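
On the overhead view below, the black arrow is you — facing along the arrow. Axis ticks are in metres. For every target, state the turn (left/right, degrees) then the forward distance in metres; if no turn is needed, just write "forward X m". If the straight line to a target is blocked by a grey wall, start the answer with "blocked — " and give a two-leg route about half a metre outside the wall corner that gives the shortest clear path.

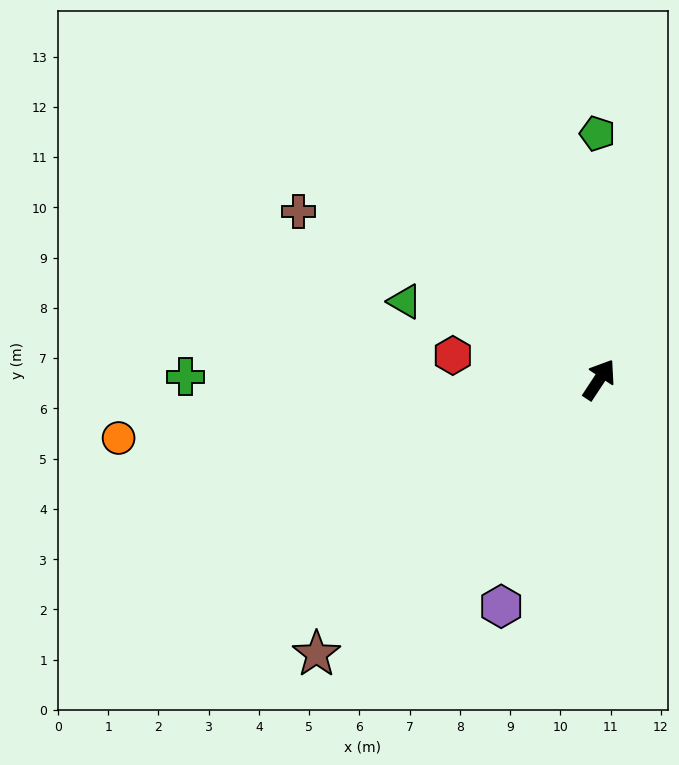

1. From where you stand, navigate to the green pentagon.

turn left 34°, forward 4.9 m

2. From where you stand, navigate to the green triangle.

turn left 101°, forward 4.2 m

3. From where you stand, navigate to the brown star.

turn left 168°, forward 7.8 m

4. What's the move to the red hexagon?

turn left 114°, forward 3.0 m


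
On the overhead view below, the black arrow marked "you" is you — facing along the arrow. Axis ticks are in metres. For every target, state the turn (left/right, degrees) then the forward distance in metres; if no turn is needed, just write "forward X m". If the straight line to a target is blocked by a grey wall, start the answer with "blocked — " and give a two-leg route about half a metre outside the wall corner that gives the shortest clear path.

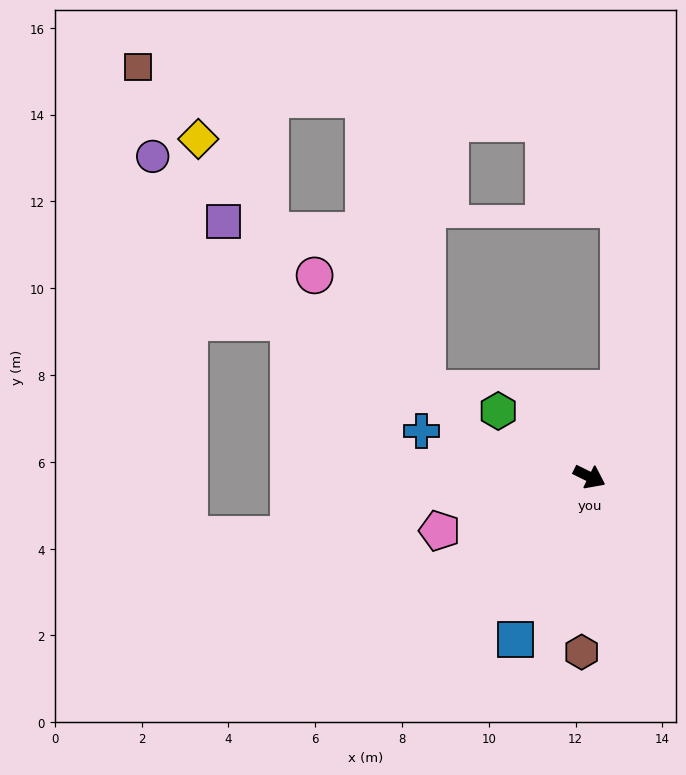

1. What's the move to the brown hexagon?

turn right 66°, forward 4.0 m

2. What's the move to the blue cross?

turn right 169°, forward 4.0 m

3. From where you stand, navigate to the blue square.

turn right 88°, forward 4.1 m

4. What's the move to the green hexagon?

turn left 170°, forward 2.6 m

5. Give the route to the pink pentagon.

turn right 134°, forward 3.7 m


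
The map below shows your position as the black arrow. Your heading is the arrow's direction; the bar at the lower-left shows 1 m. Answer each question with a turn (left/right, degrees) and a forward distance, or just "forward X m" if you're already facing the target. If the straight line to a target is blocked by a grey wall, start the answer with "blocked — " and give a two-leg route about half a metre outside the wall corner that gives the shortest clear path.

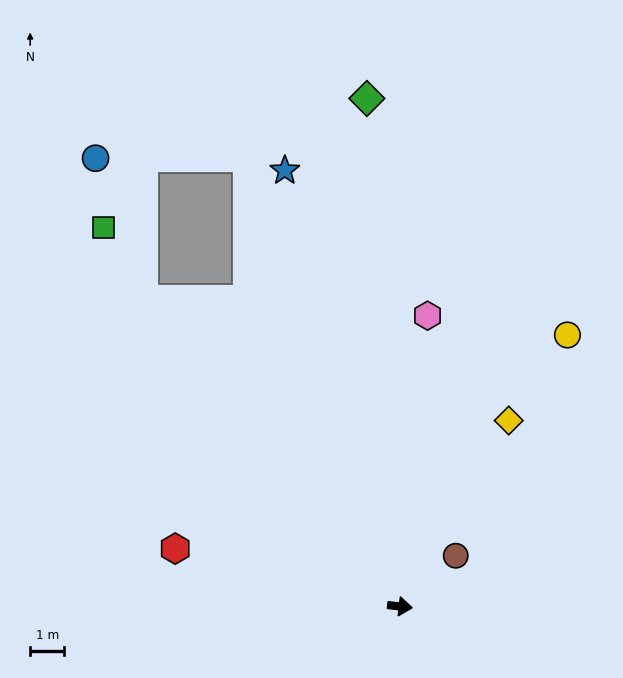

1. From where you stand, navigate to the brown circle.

turn left 49°, forward 2.2 m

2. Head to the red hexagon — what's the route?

turn left 172°, forward 6.8 m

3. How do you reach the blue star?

turn left 111°, forward 13.1 m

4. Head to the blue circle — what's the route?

blocked — turn left 115°, forward 13.8 m, then turn left 72°, forward 4.4 m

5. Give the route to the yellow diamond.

turn left 66°, forward 6.3 m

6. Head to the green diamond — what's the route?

turn left 100°, forward 14.8 m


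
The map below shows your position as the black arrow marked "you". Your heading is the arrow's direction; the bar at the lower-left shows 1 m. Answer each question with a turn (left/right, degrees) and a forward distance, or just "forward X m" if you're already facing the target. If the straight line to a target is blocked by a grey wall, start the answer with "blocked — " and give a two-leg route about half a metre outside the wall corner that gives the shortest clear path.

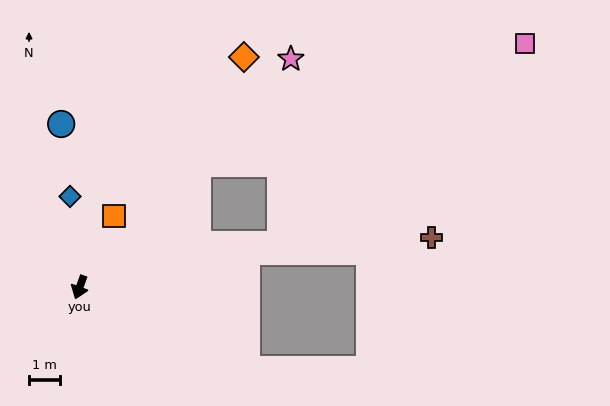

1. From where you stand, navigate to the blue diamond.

turn right 154°, forward 2.9 m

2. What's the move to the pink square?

blocked — turn left 156°, forward 5.5 m, then turn right 26°, forward 11.2 m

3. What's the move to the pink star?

turn left 157°, forward 10.0 m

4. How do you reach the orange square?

turn left 174°, forward 2.5 m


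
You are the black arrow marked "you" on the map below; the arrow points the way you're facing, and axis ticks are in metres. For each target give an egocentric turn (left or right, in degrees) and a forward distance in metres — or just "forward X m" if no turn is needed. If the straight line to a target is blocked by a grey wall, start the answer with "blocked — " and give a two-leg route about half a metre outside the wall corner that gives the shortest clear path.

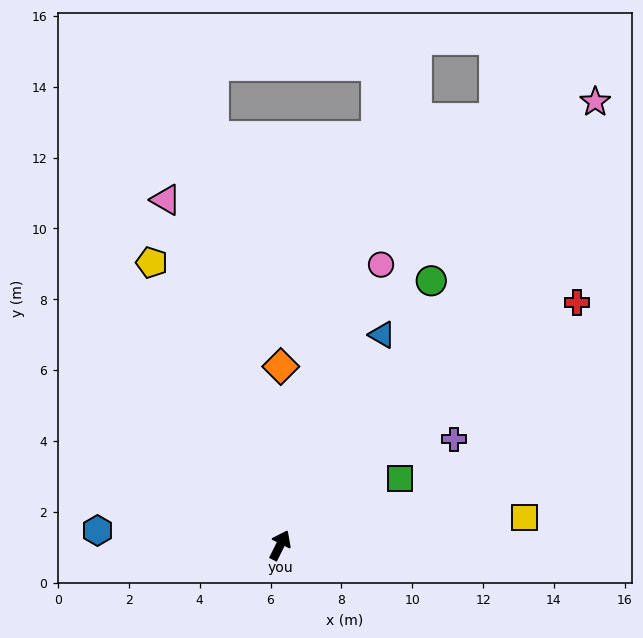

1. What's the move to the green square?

turn right 34°, forward 3.9 m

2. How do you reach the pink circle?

turn left 7°, forward 8.4 m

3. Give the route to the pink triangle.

turn left 45°, forward 10.3 m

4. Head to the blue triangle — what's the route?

forward 6.6 m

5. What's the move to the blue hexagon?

turn left 112°, forward 5.2 m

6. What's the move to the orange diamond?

turn left 26°, forward 5.0 m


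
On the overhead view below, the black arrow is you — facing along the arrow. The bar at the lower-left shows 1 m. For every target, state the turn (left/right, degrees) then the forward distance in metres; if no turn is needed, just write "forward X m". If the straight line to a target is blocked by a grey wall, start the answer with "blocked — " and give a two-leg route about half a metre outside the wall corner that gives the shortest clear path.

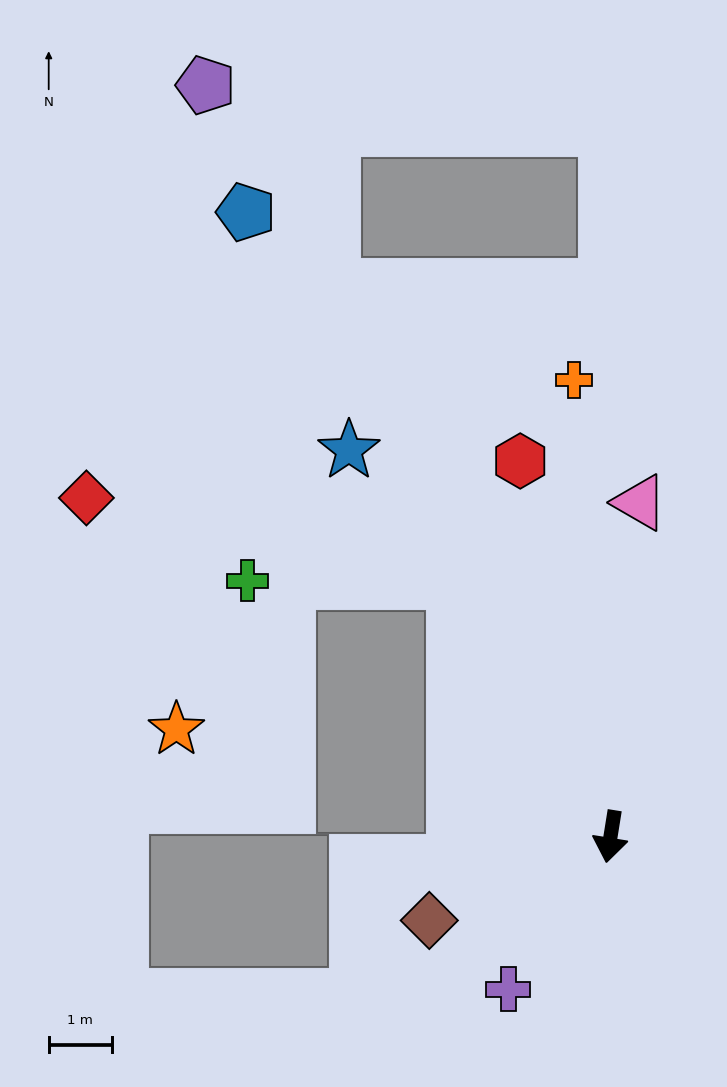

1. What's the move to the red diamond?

blocked — turn right 139°, forward 4.7 m, then turn left 45°, forward 5.9 m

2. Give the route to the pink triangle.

turn right 176°, forward 5.3 m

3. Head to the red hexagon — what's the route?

turn right 157°, forward 6.1 m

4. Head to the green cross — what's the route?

blocked — turn right 139°, forward 4.7 m, then turn left 58°, forward 3.2 m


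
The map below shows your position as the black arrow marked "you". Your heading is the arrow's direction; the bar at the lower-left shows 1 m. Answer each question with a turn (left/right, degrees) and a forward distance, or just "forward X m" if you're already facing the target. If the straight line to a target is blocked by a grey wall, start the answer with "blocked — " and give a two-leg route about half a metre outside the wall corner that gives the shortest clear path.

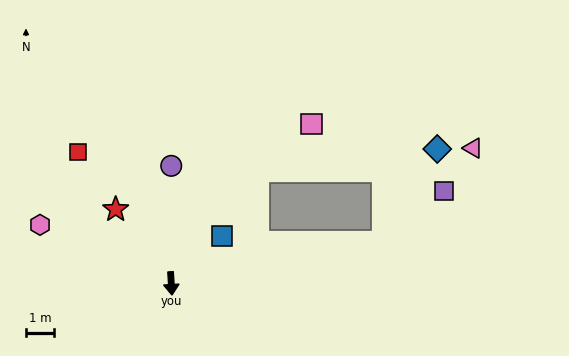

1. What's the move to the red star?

turn right 147°, forward 3.3 m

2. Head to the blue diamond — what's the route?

blocked — turn left 98°, forward 7.8 m, then turn left 49°, forward 3.9 m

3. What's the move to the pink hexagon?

turn right 117°, forward 5.2 m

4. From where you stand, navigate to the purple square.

blocked — turn left 98°, forward 7.8 m, then turn left 29°, forward 2.8 m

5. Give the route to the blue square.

turn left 130°, forward 2.5 m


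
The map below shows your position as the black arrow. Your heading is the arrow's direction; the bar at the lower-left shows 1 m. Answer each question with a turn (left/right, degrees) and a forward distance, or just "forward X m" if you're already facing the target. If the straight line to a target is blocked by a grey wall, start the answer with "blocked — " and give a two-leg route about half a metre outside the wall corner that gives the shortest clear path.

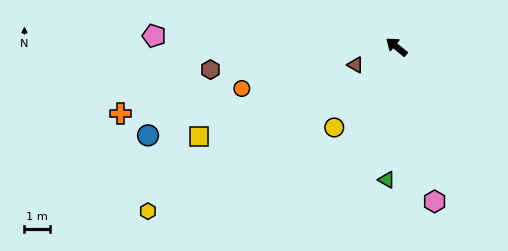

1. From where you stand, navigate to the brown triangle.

turn left 63°, forward 1.7 m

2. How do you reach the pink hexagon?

turn left 143°, forward 6.2 m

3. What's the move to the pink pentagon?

turn left 37°, forward 9.5 m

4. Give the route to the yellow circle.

turn left 91°, forward 4.0 m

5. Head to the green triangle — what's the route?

turn left 125°, forward 5.2 m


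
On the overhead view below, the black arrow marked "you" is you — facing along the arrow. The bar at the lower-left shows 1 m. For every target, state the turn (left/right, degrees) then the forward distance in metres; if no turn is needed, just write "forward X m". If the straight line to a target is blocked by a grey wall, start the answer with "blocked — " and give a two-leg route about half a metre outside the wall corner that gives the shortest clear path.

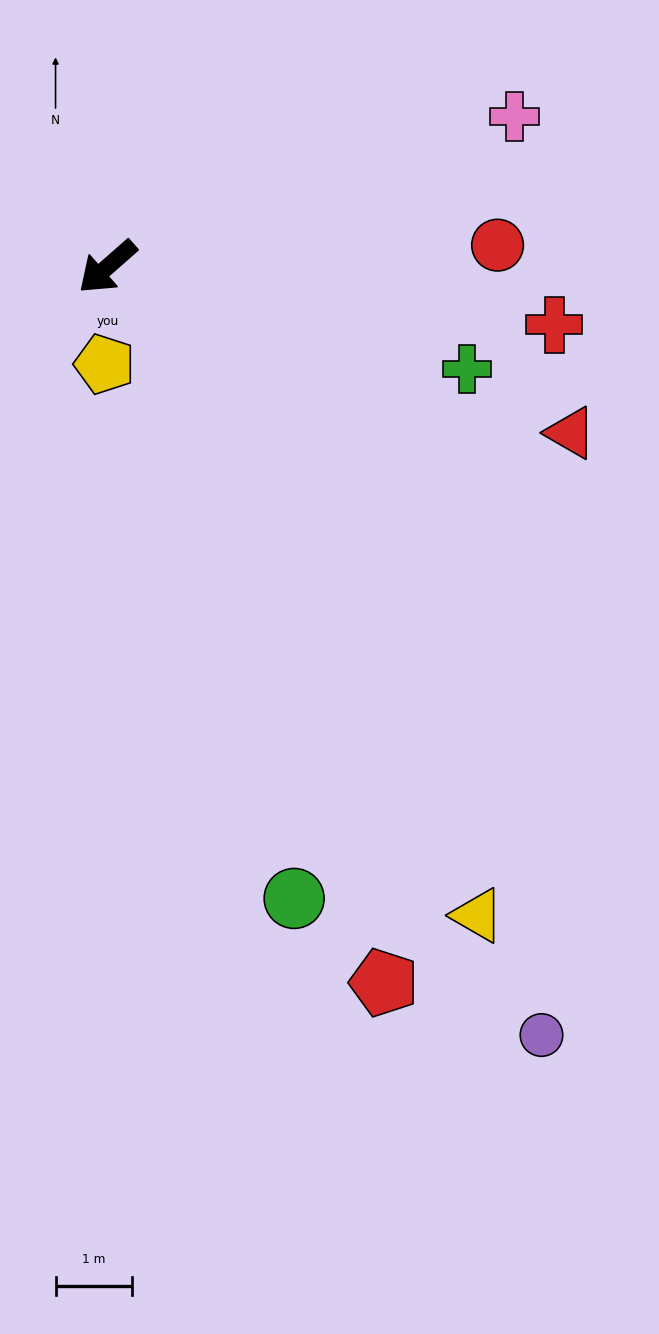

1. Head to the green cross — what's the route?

turn left 123°, forward 4.9 m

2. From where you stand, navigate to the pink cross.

turn left 159°, forward 5.7 m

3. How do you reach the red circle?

turn left 142°, forward 5.1 m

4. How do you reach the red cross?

turn left 131°, forward 5.9 m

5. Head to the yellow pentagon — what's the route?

turn left 47°, forward 1.3 m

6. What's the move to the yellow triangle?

turn left 78°, forward 9.8 m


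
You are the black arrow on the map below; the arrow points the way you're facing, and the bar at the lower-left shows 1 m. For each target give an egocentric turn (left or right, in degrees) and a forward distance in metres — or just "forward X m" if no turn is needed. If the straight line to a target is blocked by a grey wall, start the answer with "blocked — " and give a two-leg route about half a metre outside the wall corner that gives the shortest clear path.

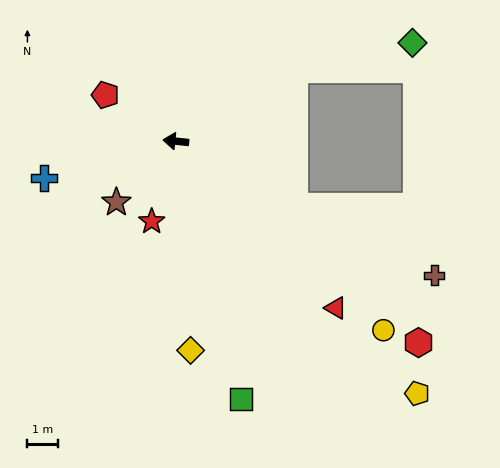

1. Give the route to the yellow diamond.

turn left 100°, forward 6.8 m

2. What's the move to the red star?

turn left 79°, forward 2.7 m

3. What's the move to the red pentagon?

turn right 27°, forward 2.7 m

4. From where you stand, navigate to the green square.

turn left 110°, forward 8.6 m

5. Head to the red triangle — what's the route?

turn left 140°, forward 7.5 m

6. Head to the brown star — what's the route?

turn left 52°, forward 2.8 m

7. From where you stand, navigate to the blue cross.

turn left 21°, forward 4.4 m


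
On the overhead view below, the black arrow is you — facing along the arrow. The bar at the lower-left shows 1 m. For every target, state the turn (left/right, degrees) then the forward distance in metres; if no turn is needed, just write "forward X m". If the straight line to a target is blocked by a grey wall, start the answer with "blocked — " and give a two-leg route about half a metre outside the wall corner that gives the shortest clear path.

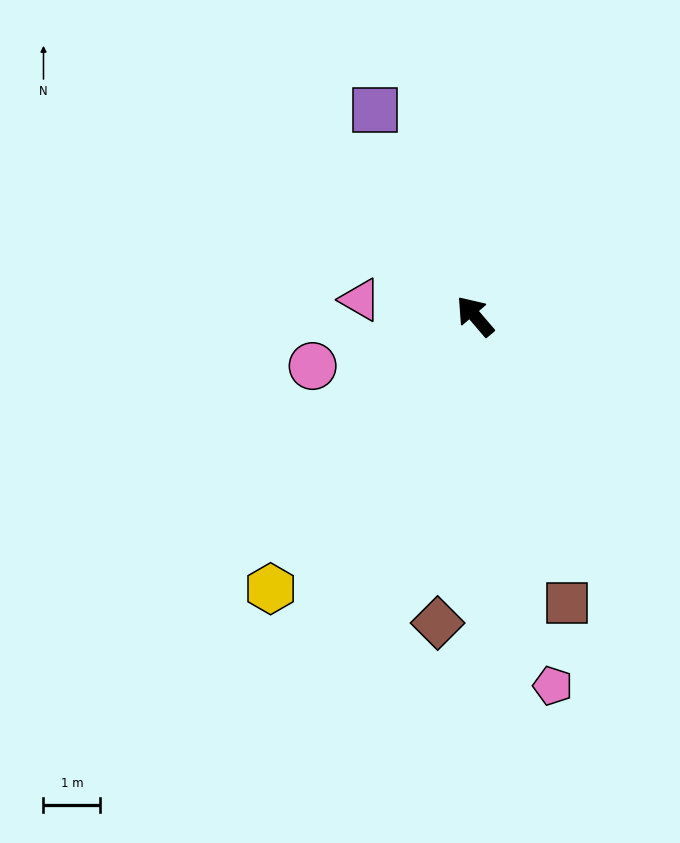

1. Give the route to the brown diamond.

turn left 133°, forward 5.4 m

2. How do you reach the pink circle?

turn left 67°, forward 3.0 m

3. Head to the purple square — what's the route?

turn right 15°, forward 4.0 m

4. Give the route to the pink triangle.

turn left 41°, forward 2.0 m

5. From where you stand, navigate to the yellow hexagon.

turn left 103°, forward 6.0 m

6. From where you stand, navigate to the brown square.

turn left 157°, forward 5.3 m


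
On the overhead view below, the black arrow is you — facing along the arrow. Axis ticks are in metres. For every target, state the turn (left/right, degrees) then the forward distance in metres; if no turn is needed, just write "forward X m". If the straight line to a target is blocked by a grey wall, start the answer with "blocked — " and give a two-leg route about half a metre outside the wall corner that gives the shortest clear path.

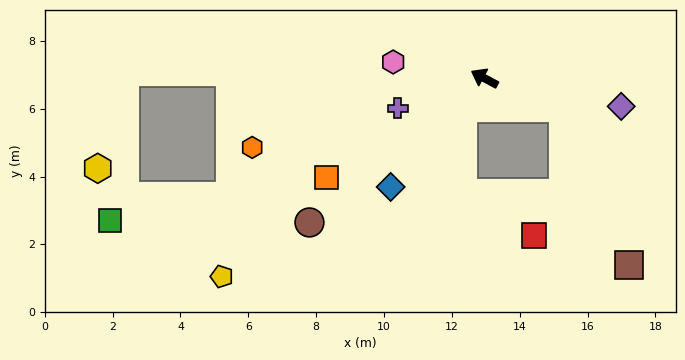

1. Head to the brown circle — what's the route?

turn left 68°, forward 6.7 m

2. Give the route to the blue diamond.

turn left 77°, forward 4.2 m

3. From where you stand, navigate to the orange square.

turn left 60°, forward 5.5 m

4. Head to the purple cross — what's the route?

turn left 47°, forward 2.7 m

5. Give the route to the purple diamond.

turn right 163°, forward 4.1 m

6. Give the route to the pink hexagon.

turn left 18°, forward 2.7 m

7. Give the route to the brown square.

blocked — turn right 172°, forward 2.5 m, then turn right 47°, forward 5.0 m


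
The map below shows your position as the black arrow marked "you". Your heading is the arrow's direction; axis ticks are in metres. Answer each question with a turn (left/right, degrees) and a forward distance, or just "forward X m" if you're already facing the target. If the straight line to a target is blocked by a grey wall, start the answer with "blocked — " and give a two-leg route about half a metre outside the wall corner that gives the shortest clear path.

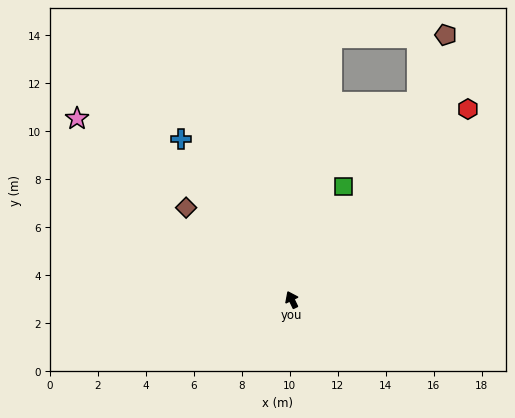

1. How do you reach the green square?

turn right 50°, forward 5.2 m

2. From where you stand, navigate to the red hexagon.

turn right 69°, forward 10.8 m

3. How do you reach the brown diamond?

turn left 23°, forward 5.8 m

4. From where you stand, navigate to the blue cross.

turn left 9°, forward 8.1 m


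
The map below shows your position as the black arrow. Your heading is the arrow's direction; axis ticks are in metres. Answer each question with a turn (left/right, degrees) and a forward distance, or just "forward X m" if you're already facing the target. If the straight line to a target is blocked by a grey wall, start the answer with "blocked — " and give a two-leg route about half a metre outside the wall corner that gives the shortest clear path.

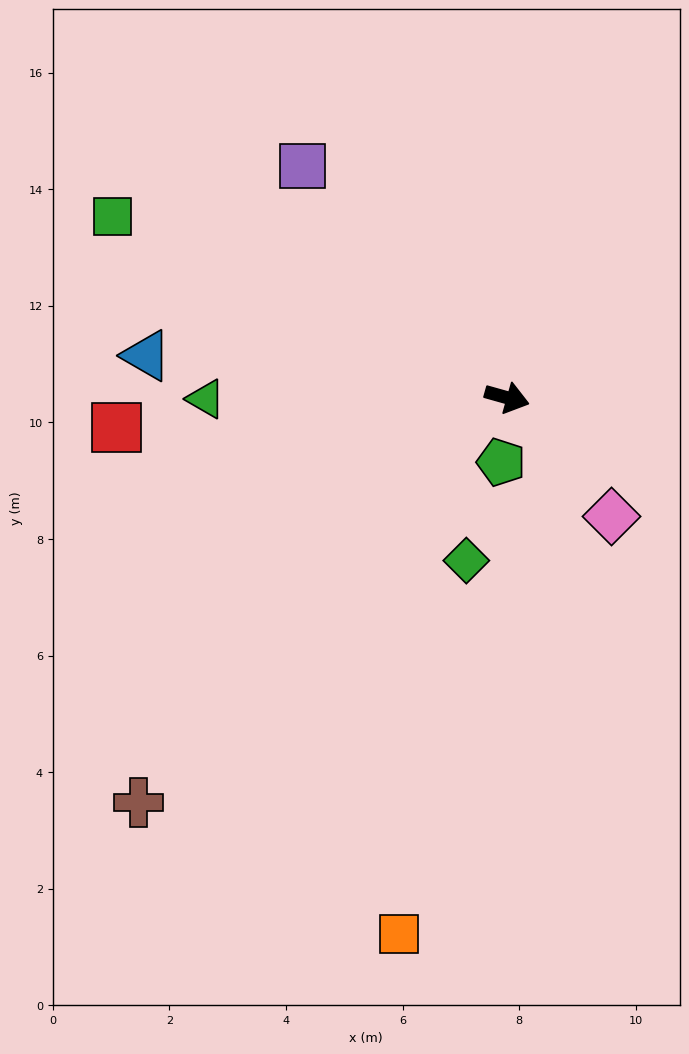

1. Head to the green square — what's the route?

turn left 171°, forward 7.4 m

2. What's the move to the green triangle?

turn right 164°, forward 5.2 m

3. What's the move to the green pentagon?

turn right 80°, forward 1.1 m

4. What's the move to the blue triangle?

turn right 171°, forward 6.2 m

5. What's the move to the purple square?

turn left 147°, forward 5.3 m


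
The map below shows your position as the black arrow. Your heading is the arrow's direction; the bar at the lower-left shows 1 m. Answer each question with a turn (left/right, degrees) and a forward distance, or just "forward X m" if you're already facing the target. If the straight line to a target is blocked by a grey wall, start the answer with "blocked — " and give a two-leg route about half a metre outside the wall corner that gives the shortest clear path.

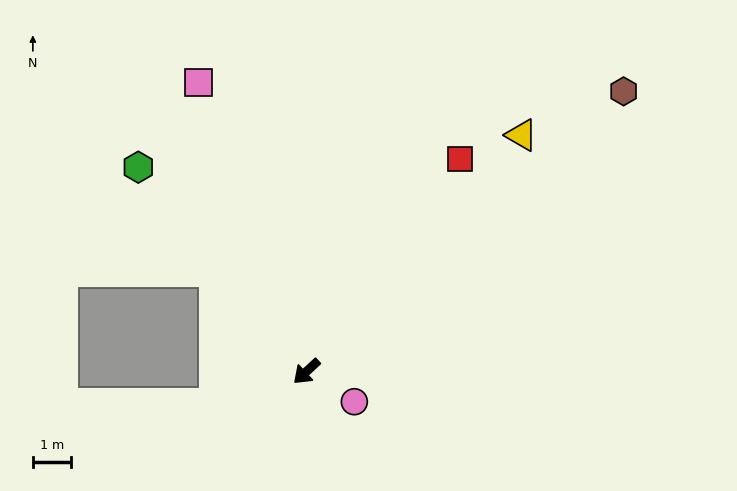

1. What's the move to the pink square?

turn right 112°, forward 8.1 m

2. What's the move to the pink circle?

turn left 105°, forward 1.5 m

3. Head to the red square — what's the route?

turn right 169°, forward 6.9 m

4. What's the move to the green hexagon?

turn right 93°, forward 7.0 m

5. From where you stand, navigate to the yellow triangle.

turn right 175°, forward 8.4 m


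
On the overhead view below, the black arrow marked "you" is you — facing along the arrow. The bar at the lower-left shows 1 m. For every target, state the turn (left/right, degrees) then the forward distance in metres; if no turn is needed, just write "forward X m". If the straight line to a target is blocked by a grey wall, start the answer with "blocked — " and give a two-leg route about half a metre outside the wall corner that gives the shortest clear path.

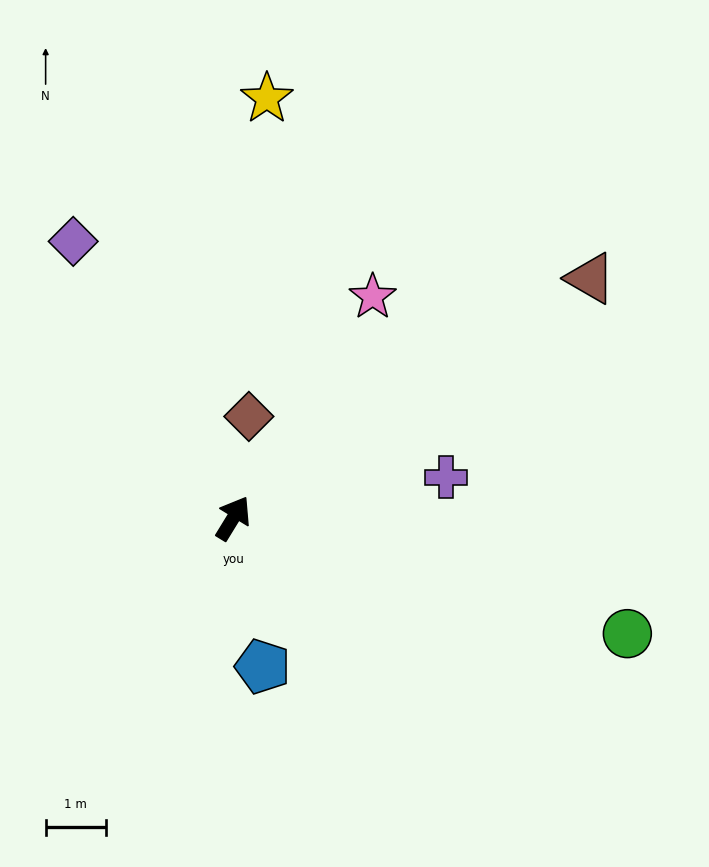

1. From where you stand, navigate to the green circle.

turn right 75°, forward 6.8 m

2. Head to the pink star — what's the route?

forward 4.3 m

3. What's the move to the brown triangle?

turn right 25°, forward 7.1 m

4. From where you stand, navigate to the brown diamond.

turn left 23°, forward 1.7 m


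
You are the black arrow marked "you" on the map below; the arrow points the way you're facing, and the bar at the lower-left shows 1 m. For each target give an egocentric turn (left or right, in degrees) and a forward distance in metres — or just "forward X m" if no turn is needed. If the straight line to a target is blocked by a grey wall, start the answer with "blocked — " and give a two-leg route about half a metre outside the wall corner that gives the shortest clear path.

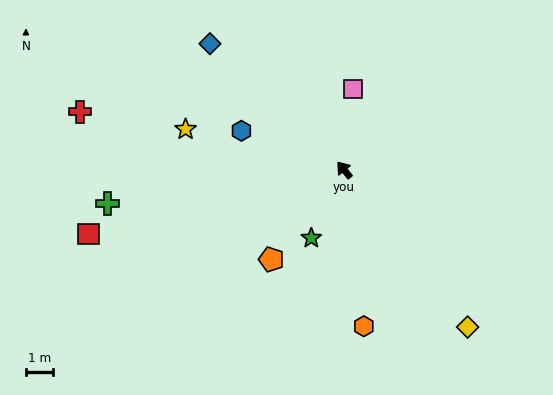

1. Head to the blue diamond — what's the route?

turn left 7°, forward 6.8 m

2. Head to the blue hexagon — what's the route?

turn left 30°, forward 4.1 m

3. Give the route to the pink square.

turn right 46°, forward 3.0 m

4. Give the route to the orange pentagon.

turn left 101°, forward 4.3 m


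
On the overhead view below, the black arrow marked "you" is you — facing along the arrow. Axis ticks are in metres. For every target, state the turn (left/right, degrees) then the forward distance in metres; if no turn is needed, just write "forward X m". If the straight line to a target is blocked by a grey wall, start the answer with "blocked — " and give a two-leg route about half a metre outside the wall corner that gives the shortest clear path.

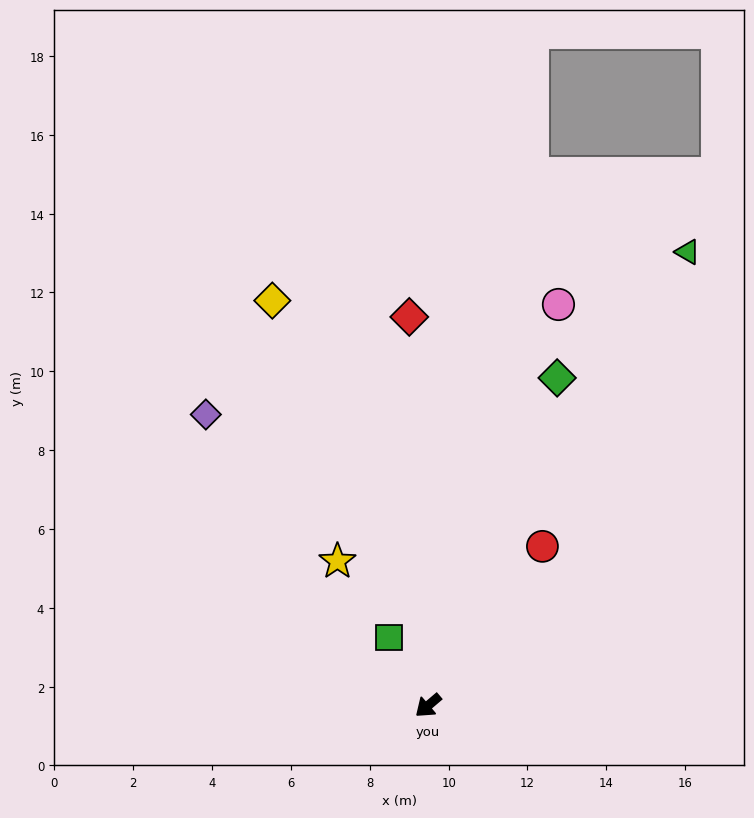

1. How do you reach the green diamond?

turn right 152°, forward 8.9 m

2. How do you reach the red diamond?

turn right 128°, forward 9.9 m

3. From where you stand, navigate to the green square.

turn right 101°, forward 2.0 m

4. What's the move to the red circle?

turn right 166°, forward 5.0 m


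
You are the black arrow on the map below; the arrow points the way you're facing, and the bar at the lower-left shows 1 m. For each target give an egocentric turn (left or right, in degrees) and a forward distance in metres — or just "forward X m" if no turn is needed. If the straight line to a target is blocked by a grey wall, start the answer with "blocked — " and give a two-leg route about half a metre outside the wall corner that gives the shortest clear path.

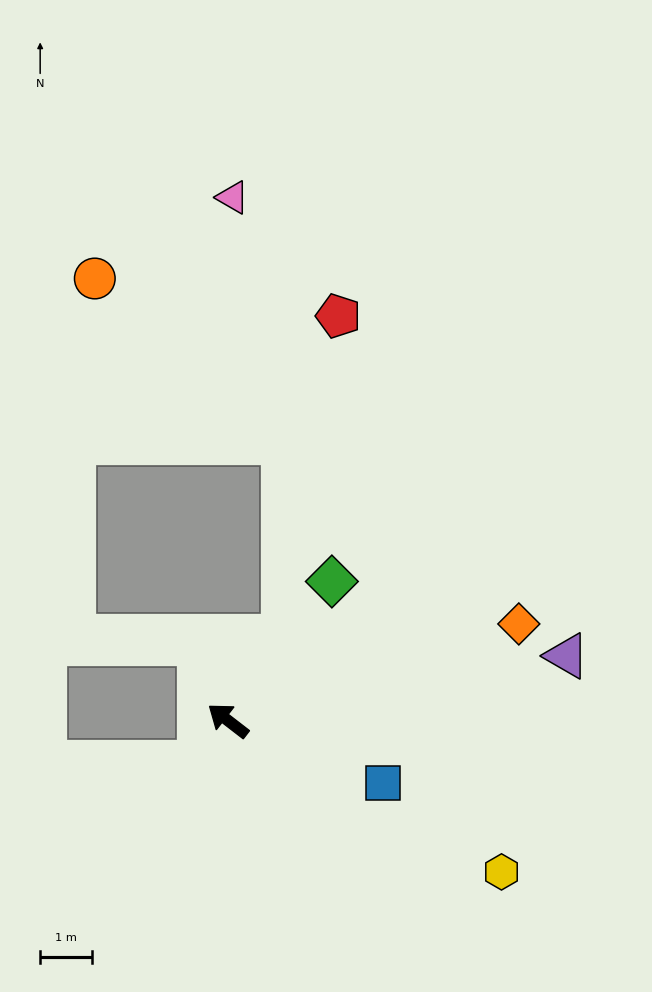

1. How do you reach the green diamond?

turn right 89°, forward 3.3 m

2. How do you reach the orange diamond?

turn right 124°, forward 5.9 m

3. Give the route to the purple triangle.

turn right 132°, forward 6.7 m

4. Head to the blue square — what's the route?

turn right 164°, forward 3.2 m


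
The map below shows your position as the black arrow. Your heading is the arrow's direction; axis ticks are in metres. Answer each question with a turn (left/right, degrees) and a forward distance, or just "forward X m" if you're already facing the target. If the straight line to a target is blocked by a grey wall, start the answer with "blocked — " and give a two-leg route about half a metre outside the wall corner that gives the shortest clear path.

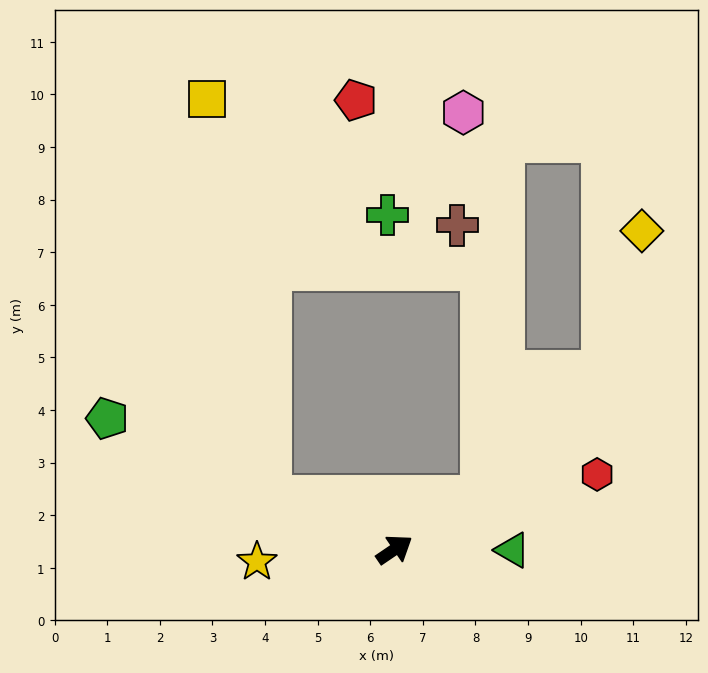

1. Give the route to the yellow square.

blocked — turn left 123°, forward 2.6 m, then turn right 58°, forward 7.7 m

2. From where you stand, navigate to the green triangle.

turn right 35°, forward 2.2 m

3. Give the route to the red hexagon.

turn right 14°, forward 4.1 m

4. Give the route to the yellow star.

turn left 151°, forward 2.6 m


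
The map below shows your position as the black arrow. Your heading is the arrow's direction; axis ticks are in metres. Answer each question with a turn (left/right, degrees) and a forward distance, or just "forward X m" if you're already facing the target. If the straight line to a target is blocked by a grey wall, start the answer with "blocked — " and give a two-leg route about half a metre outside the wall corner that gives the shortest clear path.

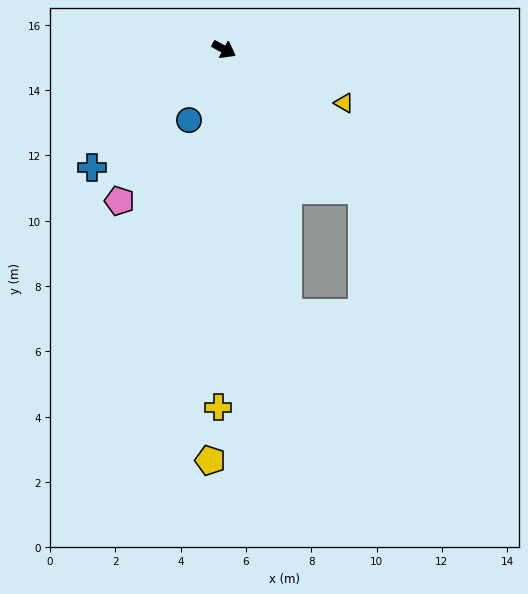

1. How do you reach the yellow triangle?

turn left 5°, forward 4.0 m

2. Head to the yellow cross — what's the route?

turn right 62°, forward 11.0 m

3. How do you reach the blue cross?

turn right 110°, forward 5.4 m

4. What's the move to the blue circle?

turn right 88°, forward 2.4 m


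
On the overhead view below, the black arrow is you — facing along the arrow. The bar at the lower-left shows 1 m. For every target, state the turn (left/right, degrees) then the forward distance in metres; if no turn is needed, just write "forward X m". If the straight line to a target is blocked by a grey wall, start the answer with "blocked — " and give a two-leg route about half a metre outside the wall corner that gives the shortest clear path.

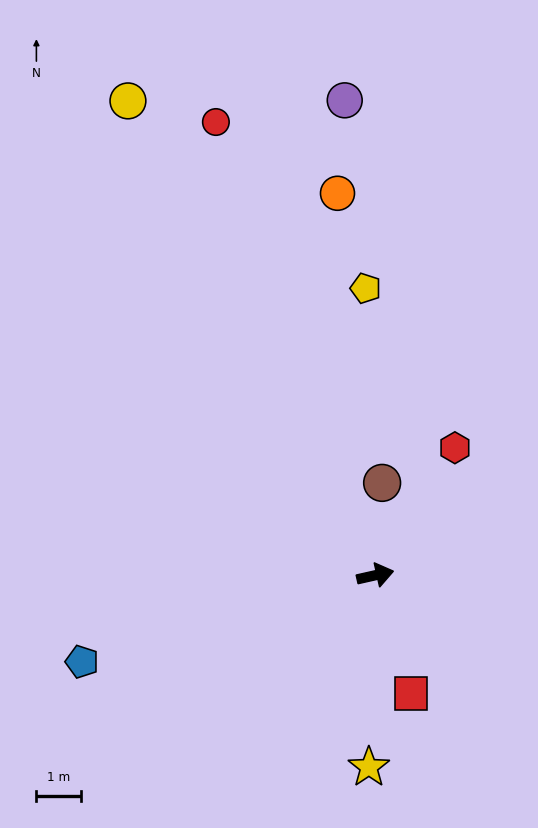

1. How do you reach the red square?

turn right 86°, forward 2.8 m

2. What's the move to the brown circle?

turn left 73°, forward 2.1 m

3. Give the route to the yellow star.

turn right 105°, forward 4.3 m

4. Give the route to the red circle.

turn left 97°, forward 10.8 m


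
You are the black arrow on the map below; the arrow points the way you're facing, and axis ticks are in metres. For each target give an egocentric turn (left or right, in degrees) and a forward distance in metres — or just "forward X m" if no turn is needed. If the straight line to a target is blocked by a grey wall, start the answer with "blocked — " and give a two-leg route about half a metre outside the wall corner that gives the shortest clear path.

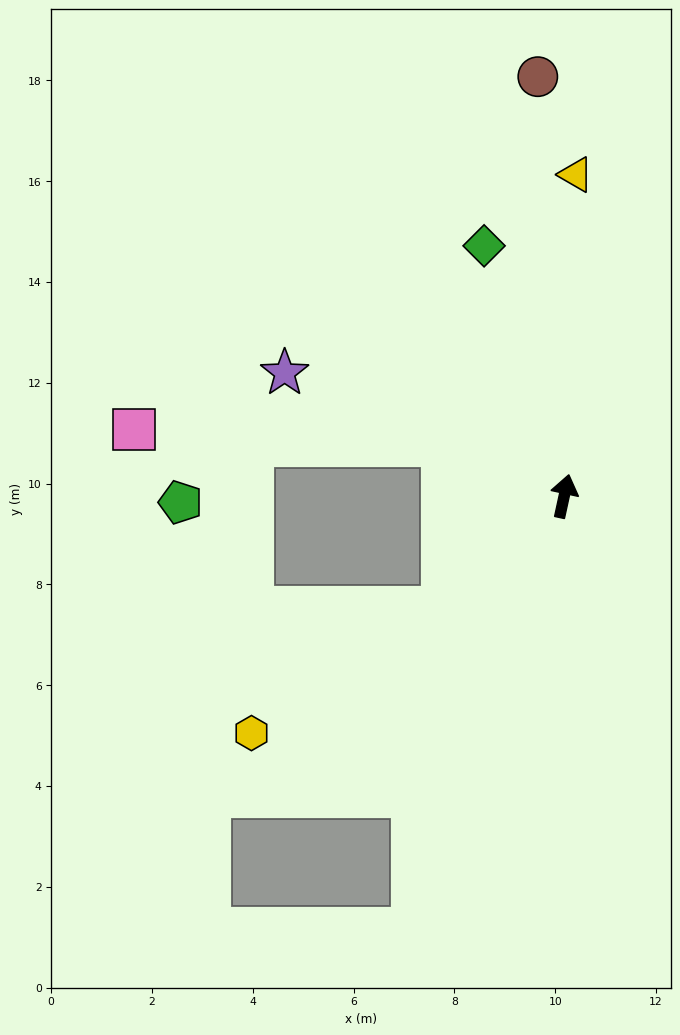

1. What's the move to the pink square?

blocked — turn left 80°, forward 2.6 m, then turn left 19°, forward 6.1 m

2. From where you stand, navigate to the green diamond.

turn left 30°, forward 5.2 m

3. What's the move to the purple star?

turn left 79°, forward 6.1 m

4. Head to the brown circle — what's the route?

turn left 16°, forward 8.3 m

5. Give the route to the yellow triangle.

turn left 10°, forward 6.4 m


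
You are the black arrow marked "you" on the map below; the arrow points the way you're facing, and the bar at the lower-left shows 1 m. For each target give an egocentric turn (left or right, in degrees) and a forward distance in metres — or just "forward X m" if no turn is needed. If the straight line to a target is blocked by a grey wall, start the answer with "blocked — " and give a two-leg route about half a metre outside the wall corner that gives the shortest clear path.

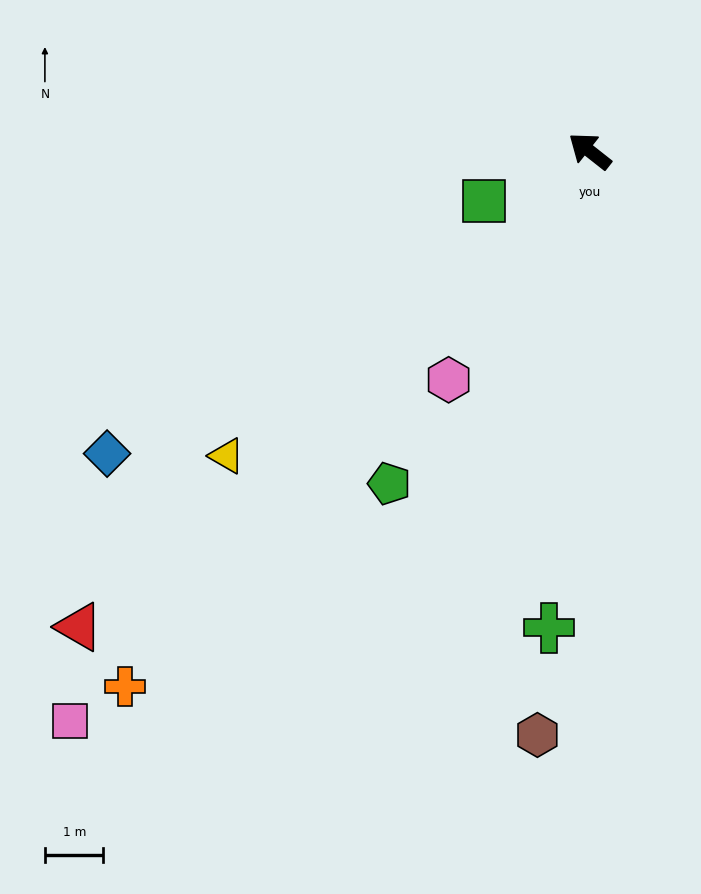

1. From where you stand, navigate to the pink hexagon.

turn left 97°, forward 4.6 m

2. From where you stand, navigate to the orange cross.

turn left 87°, forward 12.1 m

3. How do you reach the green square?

turn left 64°, forward 2.0 m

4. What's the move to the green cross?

turn left 123°, forward 8.2 m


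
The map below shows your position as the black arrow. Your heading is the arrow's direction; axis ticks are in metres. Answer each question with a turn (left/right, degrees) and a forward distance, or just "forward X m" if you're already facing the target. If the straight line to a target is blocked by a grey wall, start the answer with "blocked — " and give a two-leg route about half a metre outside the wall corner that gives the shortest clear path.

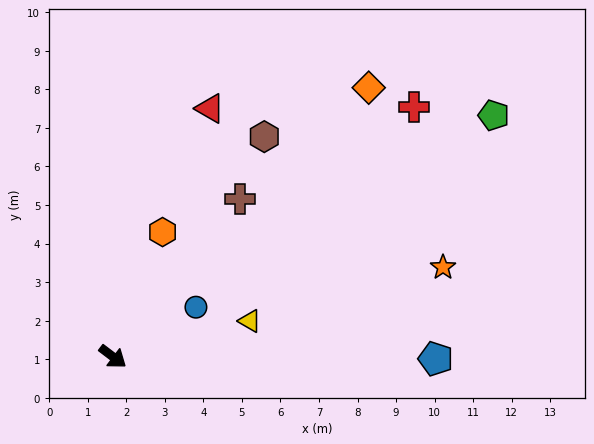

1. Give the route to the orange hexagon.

turn left 105°, forward 3.5 m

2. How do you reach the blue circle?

turn left 68°, forward 2.5 m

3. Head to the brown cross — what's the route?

turn left 88°, forward 5.3 m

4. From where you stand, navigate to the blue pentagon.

turn left 37°, forward 8.4 m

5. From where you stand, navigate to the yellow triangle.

turn left 52°, forward 3.7 m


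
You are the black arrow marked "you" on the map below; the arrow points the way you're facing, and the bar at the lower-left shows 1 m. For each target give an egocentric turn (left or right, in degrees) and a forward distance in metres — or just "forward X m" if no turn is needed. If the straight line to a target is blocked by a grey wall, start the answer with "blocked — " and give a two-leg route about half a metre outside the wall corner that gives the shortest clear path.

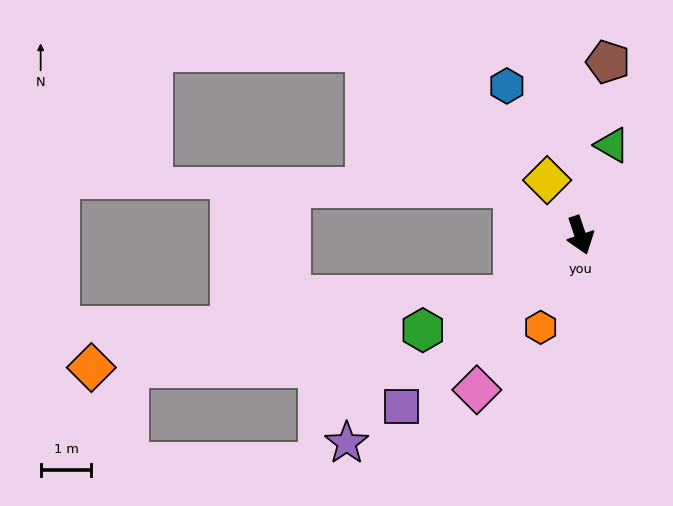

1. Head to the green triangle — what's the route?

turn left 142°, forward 1.9 m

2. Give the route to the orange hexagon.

turn right 42°, forward 2.0 m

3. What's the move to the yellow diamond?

turn right 168°, forward 1.3 m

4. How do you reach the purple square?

turn right 65°, forward 4.9 m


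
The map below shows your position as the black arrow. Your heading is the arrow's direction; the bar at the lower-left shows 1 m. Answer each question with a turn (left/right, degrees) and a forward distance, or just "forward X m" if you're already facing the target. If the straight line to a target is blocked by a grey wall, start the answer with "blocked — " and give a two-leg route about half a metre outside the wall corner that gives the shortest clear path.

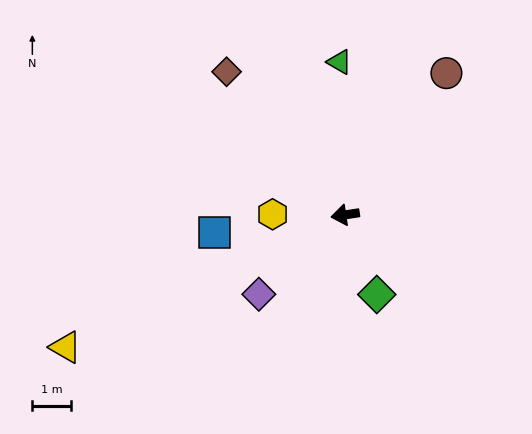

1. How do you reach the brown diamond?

turn right 59°, forward 4.8 m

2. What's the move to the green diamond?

turn left 103°, forward 2.2 m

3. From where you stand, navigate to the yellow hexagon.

turn right 9°, forward 1.9 m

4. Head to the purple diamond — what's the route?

turn left 34°, forward 3.0 m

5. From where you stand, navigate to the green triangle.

turn right 97°, forward 3.9 m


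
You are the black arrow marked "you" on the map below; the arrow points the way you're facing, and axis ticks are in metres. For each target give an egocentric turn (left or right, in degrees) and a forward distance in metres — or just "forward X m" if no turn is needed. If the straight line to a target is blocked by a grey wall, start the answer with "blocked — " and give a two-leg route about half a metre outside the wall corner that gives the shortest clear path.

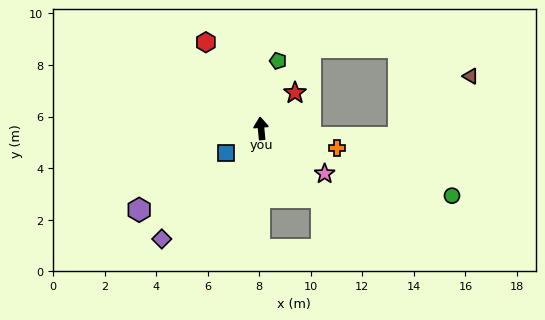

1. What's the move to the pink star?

turn right 131°, forward 3.0 m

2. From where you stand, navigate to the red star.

turn right 49°, forward 1.9 m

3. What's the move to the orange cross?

turn right 110°, forward 3.0 m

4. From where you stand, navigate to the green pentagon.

turn right 19°, forward 2.7 m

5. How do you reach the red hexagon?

turn left 27°, forward 4.0 m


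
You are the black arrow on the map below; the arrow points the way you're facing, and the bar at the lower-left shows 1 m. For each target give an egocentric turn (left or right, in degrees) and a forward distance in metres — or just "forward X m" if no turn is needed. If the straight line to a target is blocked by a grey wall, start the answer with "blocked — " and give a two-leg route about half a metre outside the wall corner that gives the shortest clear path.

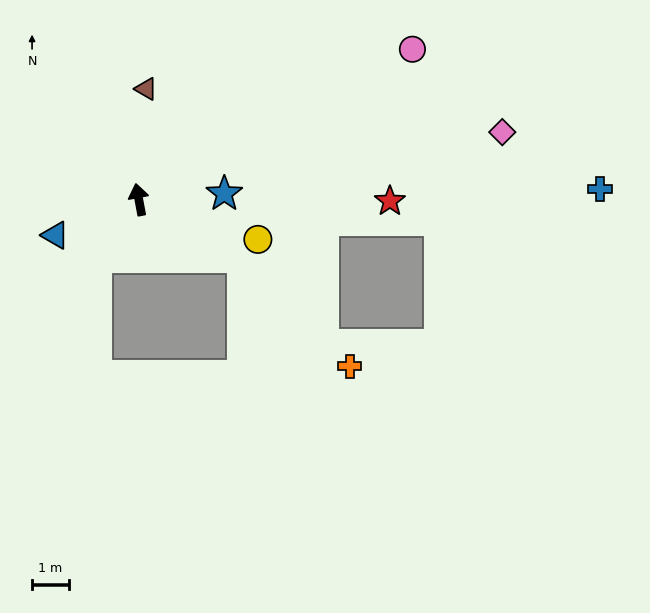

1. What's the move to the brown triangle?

turn right 14°, forward 3.0 m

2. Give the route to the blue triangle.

turn left 103°, forward 2.5 m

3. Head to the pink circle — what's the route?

turn right 72°, forward 8.5 m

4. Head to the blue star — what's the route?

turn right 97°, forward 2.3 m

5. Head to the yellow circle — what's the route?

turn right 119°, forward 3.4 m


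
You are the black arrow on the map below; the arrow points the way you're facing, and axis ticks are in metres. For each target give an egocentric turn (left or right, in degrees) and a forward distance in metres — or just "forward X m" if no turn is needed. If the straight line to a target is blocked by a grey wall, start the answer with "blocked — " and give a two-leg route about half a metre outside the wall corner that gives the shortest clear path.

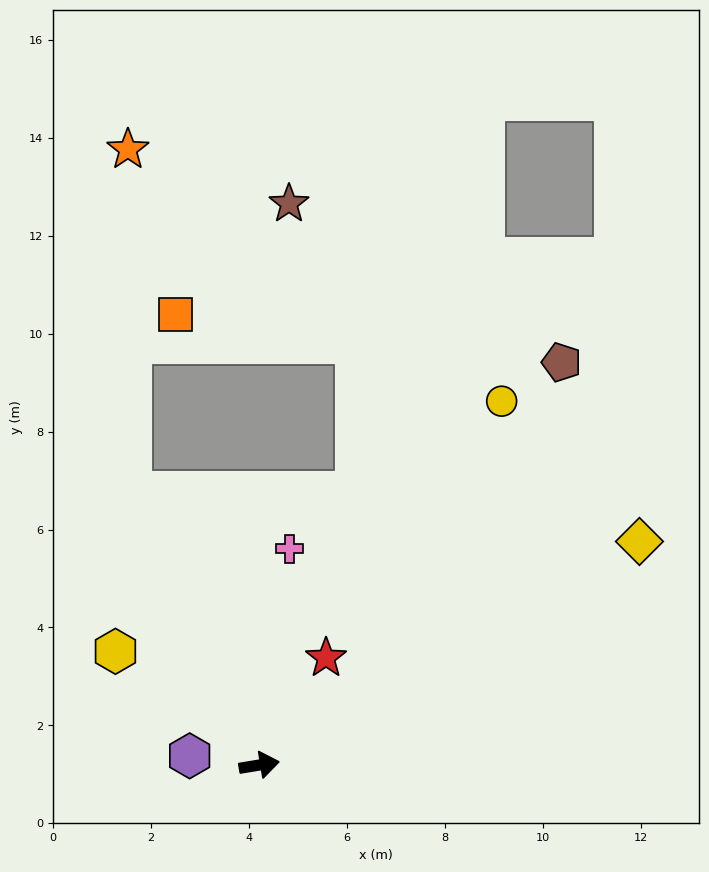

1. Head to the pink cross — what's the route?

turn left 73°, forward 4.5 m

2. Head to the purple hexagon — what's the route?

turn left 163°, forward 1.4 m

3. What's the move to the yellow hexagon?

turn left 132°, forward 3.7 m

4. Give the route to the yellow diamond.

turn left 21°, forward 9.0 m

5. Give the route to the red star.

turn left 49°, forward 2.6 m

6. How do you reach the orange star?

blocked — turn left 106°, forward 6.2 m, then turn right 25°, forward 7.0 m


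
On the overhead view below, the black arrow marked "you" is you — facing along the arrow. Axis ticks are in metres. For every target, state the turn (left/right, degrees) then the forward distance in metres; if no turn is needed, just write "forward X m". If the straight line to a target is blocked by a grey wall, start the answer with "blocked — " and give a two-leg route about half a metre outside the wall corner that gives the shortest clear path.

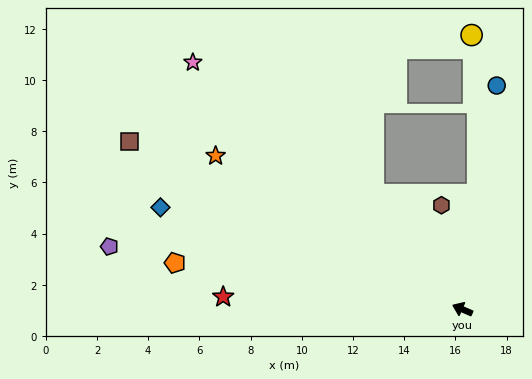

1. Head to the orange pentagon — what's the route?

turn left 14°, forward 11.4 m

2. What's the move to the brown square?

turn right 3°, forward 14.6 m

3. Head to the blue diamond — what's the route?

turn left 5°, forward 12.4 m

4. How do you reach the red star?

turn left 20°, forward 9.4 m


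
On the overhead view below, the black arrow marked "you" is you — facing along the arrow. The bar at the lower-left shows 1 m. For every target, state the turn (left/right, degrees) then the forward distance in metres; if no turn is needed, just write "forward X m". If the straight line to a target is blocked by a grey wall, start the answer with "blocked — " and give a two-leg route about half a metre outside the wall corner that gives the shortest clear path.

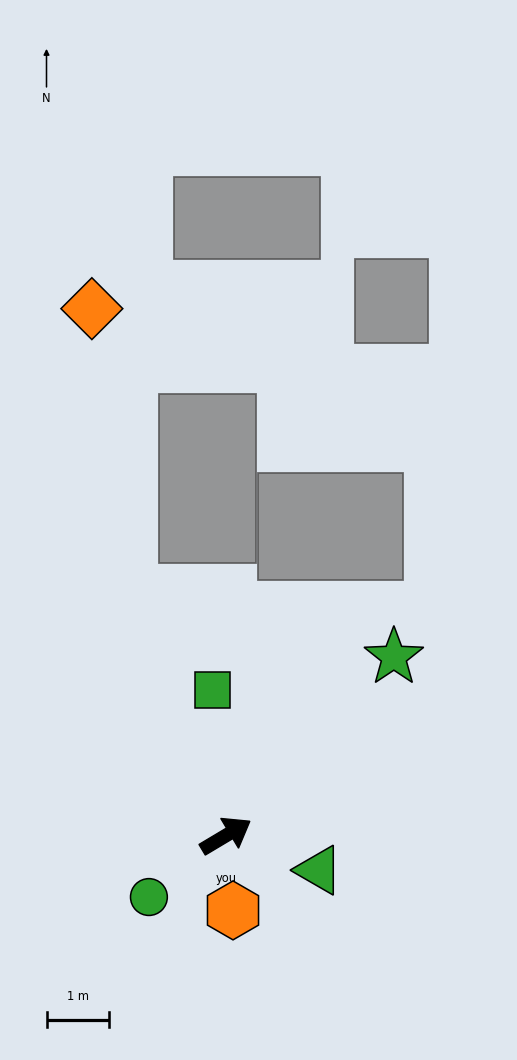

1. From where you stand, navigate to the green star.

turn left 16°, forward 3.9 m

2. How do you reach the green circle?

turn right 172°, forward 1.6 m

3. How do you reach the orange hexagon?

turn right 116°, forward 1.2 m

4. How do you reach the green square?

turn left 64°, forward 2.4 m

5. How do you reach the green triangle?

turn right 51°, forward 1.6 m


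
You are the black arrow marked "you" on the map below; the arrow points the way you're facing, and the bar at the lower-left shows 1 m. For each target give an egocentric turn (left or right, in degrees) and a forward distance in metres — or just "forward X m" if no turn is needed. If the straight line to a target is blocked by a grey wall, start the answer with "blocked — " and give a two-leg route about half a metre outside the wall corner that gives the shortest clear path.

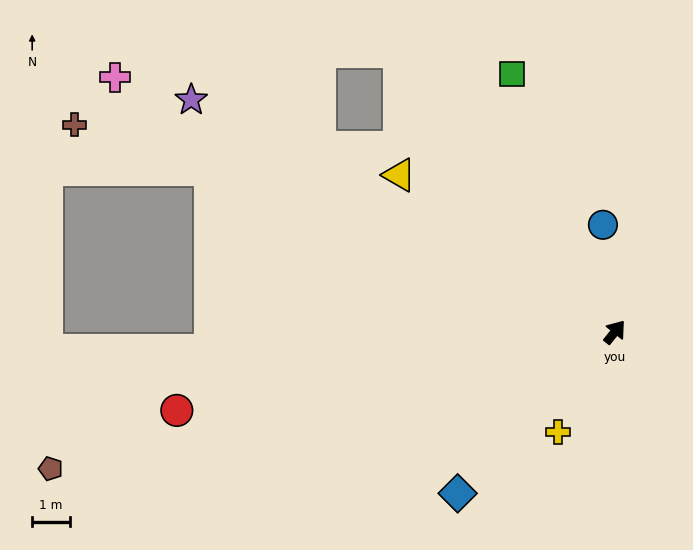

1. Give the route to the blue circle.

turn left 45°, forward 2.9 m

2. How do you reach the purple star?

turn left 100°, forward 12.9 m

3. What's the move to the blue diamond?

turn left 174°, forward 6.0 m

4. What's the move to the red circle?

turn left 139°, forward 11.9 m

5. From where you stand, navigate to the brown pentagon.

turn left 142°, forward 15.5 m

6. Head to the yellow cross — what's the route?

turn right 171°, forward 3.1 m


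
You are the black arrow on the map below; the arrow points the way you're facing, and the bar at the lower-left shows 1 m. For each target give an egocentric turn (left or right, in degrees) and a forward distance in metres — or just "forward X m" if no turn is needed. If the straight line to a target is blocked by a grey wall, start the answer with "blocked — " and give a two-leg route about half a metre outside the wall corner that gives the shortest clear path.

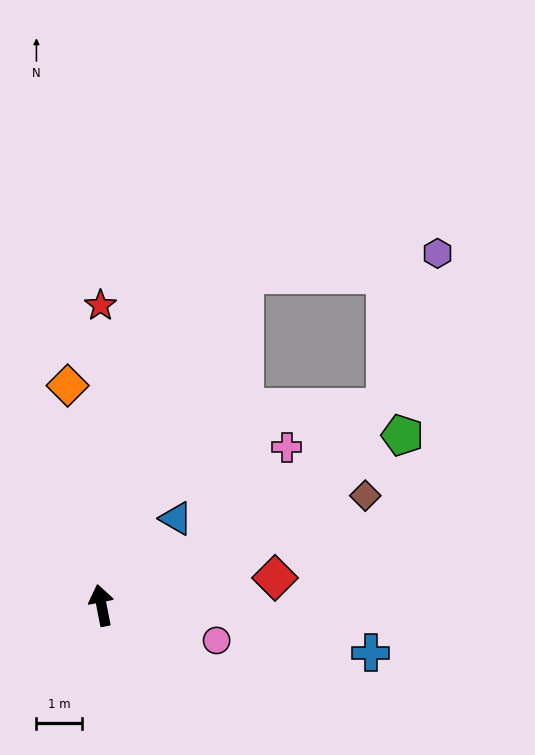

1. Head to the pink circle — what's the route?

turn right 118°, forward 2.7 m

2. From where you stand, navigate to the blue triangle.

turn right 52°, forward 2.5 m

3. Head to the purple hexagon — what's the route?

blocked — turn right 66°, forward 7.7 m, then turn left 36°, forward 3.6 m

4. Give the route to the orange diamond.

turn right 2°, forward 4.9 m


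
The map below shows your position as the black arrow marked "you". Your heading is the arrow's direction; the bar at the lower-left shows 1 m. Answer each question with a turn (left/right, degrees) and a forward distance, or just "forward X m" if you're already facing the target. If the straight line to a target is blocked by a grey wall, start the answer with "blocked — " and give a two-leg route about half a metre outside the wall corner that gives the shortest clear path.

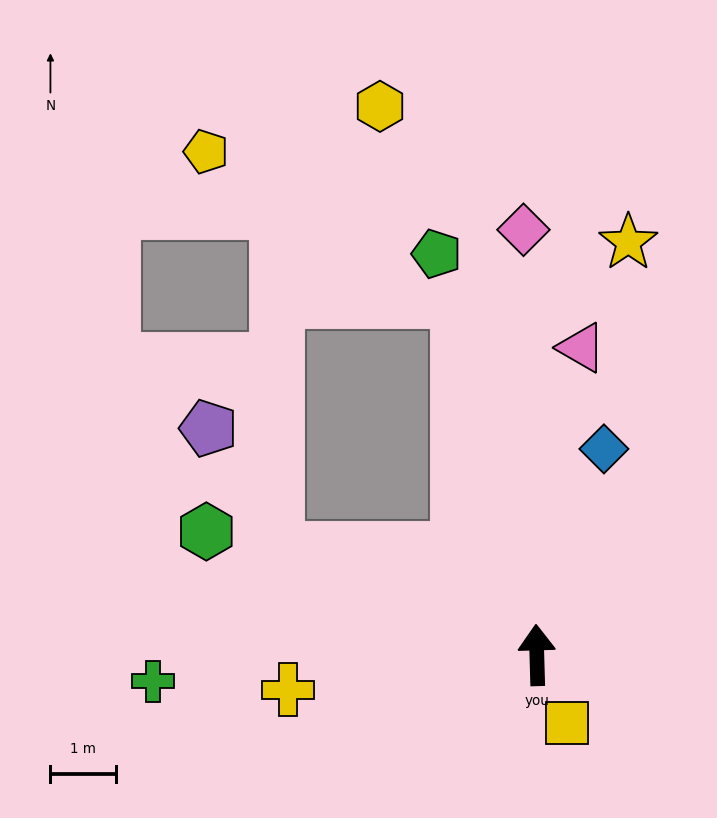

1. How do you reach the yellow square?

turn right 158°, forward 1.1 m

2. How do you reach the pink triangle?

turn right 10°, forward 4.7 m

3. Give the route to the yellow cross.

turn left 96°, forward 3.8 m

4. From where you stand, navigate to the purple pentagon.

blocked — turn left 66°, forward 4.3 m, then turn right 38°, forward 2.1 m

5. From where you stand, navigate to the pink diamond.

forward 6.4 m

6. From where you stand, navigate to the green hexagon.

turn left 68°, forward 5.3 m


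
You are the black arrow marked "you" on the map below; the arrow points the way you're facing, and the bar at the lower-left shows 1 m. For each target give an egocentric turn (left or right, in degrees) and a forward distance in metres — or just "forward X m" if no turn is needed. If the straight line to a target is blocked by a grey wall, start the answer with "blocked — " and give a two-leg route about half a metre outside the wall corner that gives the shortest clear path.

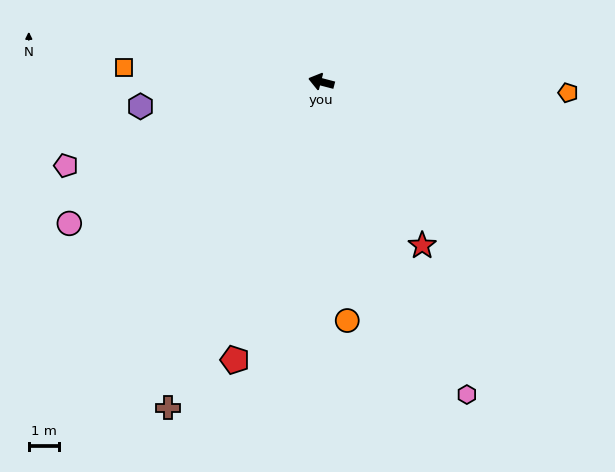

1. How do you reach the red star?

turn left 136°, forward 6.4 m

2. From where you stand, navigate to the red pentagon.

turn left 87°, forward 9.7 m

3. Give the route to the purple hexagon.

turn left 22°, forward 6.1 m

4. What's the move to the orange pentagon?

turn right 168°, forward 8.2 m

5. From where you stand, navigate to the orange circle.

turn left 111°, forward 8.0 m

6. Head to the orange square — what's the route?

turn left 11°, forward 6.6 m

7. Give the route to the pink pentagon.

turn left 33°, forward 8.9 m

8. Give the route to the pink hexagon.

turn left 130°, forward 11.5 m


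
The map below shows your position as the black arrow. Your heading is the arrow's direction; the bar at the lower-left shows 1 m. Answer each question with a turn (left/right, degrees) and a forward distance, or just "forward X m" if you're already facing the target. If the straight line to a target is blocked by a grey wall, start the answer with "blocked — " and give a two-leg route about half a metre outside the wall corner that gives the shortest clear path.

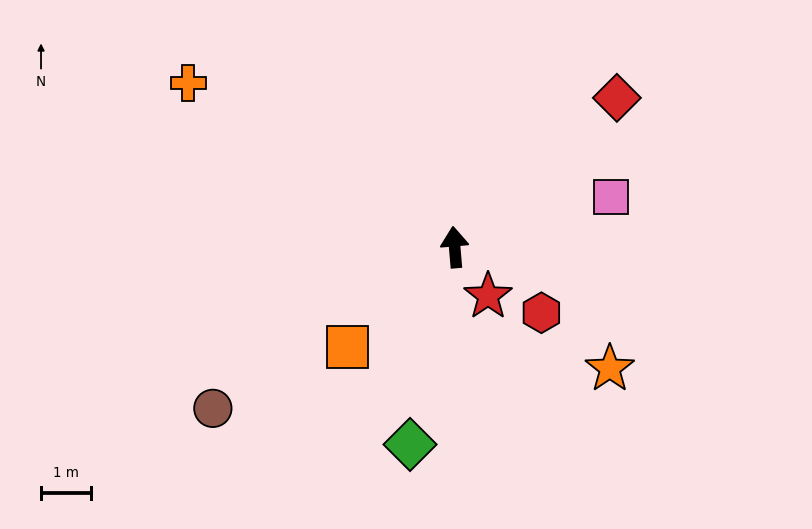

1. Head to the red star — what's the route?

turn right 151°, forward 1.2 m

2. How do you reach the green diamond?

turn left 162°, forward 4.0 m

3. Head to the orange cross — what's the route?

turn left 53°, forward 6.2 m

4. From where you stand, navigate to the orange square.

turn left 128°, forward 2.9 m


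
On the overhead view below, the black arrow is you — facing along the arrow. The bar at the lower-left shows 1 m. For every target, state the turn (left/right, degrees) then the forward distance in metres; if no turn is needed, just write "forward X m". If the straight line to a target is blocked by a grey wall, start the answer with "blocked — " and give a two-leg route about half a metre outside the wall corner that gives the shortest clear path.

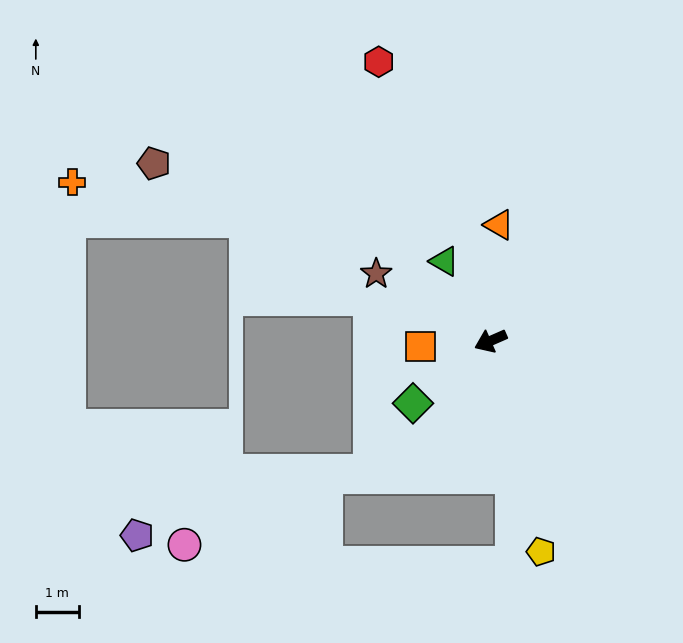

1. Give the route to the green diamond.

turn left 15°, forward 2.3 m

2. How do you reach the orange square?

turn right 19°, forward 1.6 m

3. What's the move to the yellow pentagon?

turn left 80°, forward 5.0 m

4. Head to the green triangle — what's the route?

turn right 83°, forward 2.1 m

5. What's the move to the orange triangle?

turn right 118°, forward 2.7 m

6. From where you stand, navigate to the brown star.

turn right 54°, forward 3.1 m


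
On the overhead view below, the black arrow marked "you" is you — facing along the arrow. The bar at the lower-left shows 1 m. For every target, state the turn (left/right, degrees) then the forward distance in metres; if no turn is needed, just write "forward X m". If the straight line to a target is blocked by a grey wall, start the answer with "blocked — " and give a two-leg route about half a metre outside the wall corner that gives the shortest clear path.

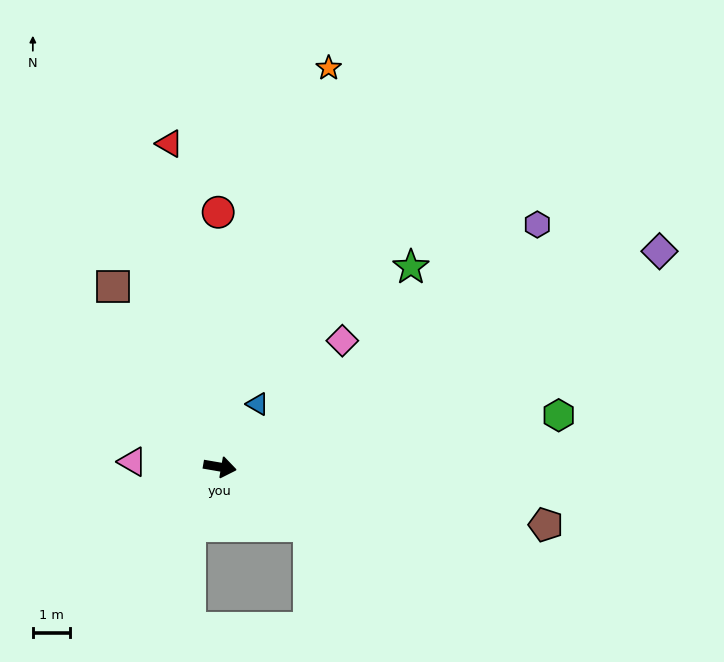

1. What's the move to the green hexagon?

turn left 18°, forward 9.1 m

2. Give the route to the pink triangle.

turn right 174°, forward 2.3 m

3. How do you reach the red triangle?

turn left 109°, forward 8.7 m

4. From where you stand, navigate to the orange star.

turn left 84°, forward 11.0 m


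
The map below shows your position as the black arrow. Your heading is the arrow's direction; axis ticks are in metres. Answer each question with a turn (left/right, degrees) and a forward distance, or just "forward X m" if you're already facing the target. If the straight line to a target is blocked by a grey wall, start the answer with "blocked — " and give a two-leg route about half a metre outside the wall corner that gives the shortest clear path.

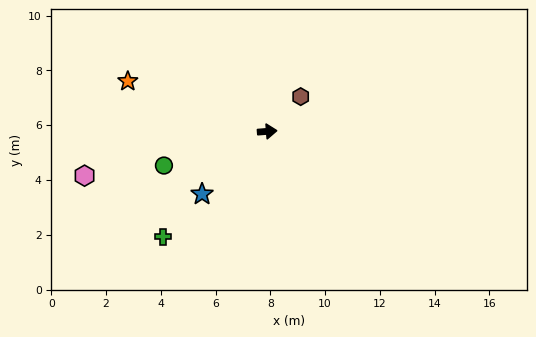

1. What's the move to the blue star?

turn right 140°, forward 3.3 m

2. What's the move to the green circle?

turn right 166°, forward 4.0 m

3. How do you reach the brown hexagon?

turn left 42°, forward 1.8 m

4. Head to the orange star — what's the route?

turn left 156°, forward 5.4 m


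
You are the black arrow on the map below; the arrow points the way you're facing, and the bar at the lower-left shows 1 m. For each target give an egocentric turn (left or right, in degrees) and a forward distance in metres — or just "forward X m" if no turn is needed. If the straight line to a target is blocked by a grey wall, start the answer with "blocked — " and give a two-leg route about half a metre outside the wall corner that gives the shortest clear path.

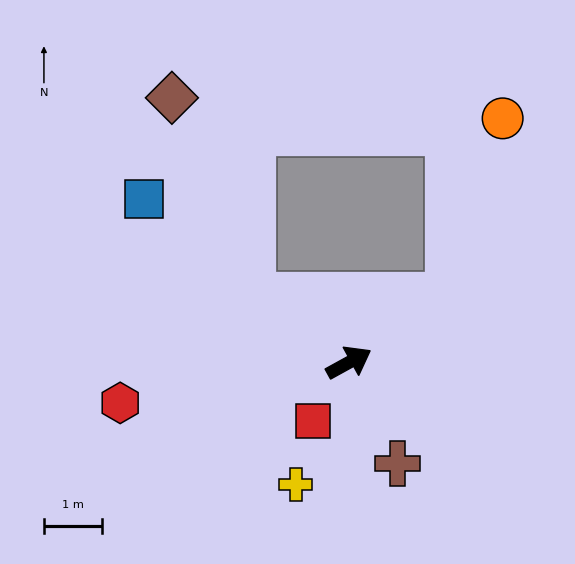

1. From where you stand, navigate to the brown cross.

turn right 93°, forward 1.9 m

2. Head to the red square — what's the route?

turn right 150°, forward 1.2 m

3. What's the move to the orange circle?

blocked — turn left 4°, forward 2.1 m, then turn left 41°, forward 3.2 m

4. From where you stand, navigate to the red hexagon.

turn left 161°, forward 4.0 m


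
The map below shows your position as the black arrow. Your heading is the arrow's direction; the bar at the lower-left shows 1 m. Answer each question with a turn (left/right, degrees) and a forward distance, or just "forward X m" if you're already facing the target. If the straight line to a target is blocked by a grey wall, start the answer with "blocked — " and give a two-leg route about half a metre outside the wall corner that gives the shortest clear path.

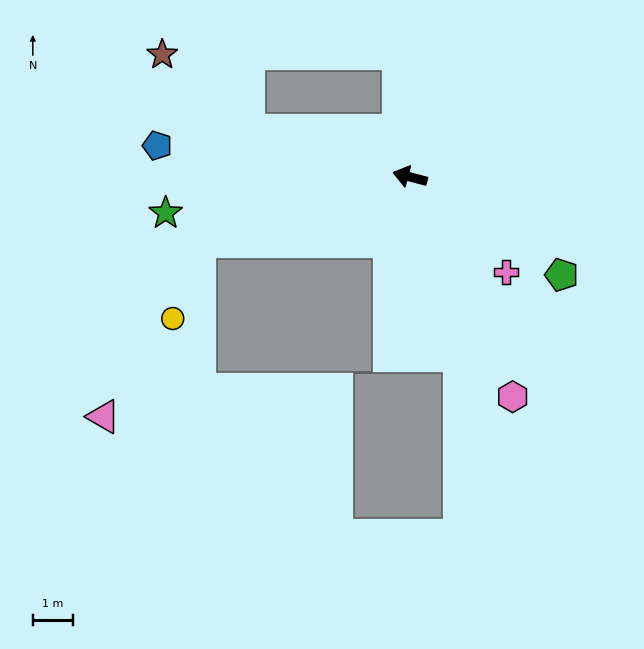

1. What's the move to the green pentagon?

turn left 162°, forward 4.5 m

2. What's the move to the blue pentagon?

turn left 8°, forward 6.4 m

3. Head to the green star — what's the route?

turn left 23°, forward 6.2 m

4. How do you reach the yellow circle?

blocked — turn left 31°, forward 5.5 m, then turn left 55°, forward 2.1 m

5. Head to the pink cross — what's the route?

turn left 150°, forward 3.4 m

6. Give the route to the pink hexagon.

turn left 130°, forward 6.1 m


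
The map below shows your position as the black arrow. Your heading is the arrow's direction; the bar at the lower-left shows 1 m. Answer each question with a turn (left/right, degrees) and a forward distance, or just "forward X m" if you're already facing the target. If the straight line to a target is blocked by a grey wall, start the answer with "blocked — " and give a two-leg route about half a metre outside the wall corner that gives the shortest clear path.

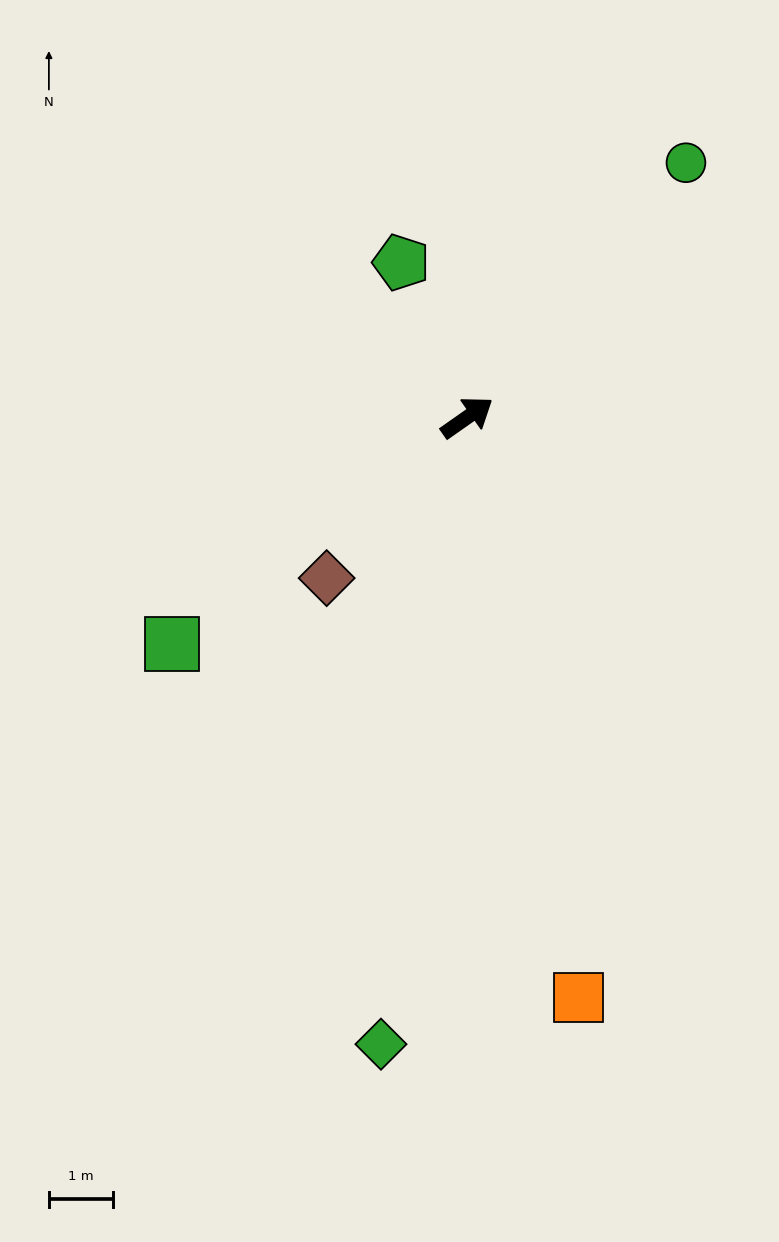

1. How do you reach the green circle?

turn left 14°, forward 5.3 m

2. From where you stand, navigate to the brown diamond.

turn right 166°, forward 3.3 m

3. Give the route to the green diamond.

turn right 133°, forward 9.9 m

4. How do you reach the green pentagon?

turn left 78°, forward 2.6 m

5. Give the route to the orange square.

turn right 114°, forward 9.3 m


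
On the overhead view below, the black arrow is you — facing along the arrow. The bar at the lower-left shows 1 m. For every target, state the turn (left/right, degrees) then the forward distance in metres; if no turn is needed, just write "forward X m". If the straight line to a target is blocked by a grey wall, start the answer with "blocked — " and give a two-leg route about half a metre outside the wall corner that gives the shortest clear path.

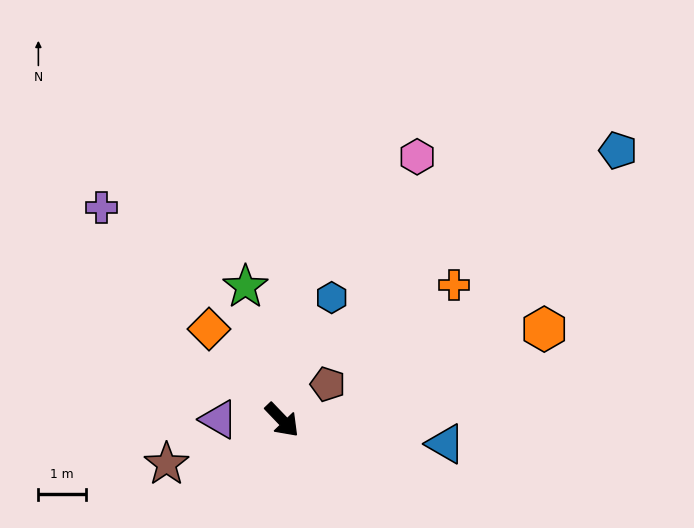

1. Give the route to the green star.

turn left 152°, forward 2.9 m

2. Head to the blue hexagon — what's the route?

turn left 114°, forward 2.8 m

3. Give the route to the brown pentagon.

turn left 84°, forward 1.2 m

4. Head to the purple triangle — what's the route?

turn right 134°, forward 1.3 m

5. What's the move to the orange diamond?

turn left 175°, forward 2.4 m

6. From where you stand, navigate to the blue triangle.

turn left 38°, forward 3.5 m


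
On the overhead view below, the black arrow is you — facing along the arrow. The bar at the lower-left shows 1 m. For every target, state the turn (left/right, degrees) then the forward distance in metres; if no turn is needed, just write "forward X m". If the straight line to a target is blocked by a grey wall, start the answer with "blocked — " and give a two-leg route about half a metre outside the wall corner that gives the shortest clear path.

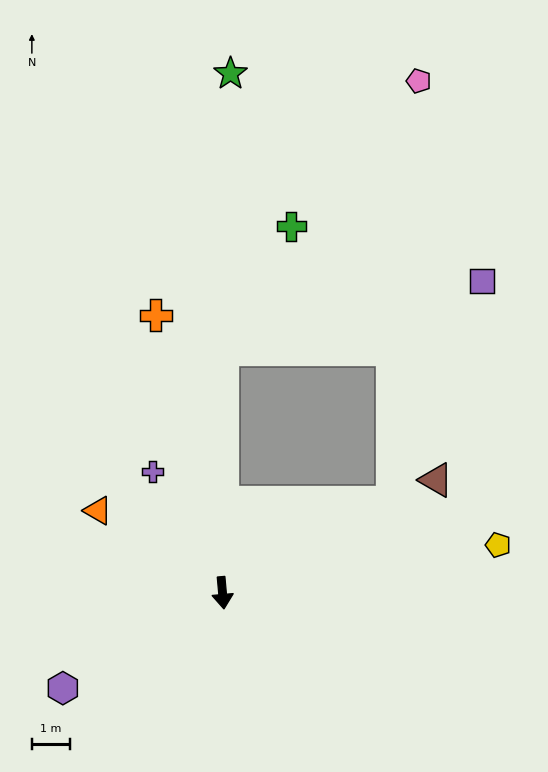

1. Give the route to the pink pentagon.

blocked — turn left 113°, forward 5.0 m, then turn left 58°, forward 11.0 m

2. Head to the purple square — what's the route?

blocked — turn left 113°, forward 5.0 m, then turn left 40°, forward 6.2 m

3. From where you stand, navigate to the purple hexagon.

turn right 64°, forward 4.9 m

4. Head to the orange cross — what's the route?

turn right 172°, forward 7.5 m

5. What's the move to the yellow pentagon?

turn left 95°, forward 7.3 m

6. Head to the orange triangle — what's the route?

turn right 129°, forward 3.9 m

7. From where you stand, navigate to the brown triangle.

turn left 113°, forward 6.3 m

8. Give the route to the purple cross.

turn right 155°, forward 3.7 m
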